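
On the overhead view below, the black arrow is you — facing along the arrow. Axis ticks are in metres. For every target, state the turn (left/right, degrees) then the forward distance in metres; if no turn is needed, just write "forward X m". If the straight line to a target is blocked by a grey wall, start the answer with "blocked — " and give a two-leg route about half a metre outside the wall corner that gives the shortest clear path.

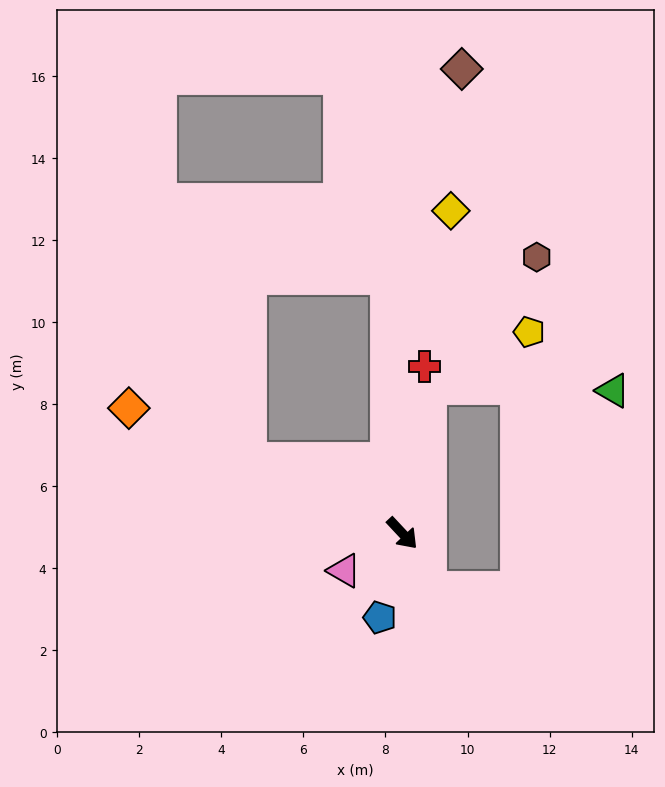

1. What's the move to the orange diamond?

turn right 158°, forward 7.3 m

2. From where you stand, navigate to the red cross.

turn left 129°, forward 4.1 m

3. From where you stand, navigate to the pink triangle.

turn right 100°, forward 1.7 m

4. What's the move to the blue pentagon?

turn right 58°, forward 2.1 m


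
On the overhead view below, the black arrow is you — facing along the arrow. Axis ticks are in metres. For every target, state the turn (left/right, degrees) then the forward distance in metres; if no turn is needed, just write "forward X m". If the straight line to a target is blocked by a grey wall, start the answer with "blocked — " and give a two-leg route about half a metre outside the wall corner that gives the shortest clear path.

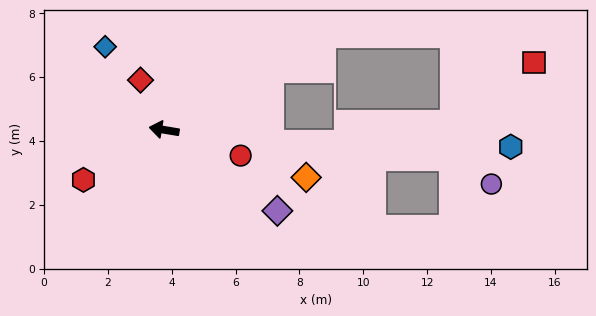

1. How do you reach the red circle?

turn left 171°, forward 2.5 m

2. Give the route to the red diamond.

turn right 55°, forward 1.7 m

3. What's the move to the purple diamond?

turn left 154°, forward 4.4 m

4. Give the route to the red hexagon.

turn left 41°, forward 3.0 m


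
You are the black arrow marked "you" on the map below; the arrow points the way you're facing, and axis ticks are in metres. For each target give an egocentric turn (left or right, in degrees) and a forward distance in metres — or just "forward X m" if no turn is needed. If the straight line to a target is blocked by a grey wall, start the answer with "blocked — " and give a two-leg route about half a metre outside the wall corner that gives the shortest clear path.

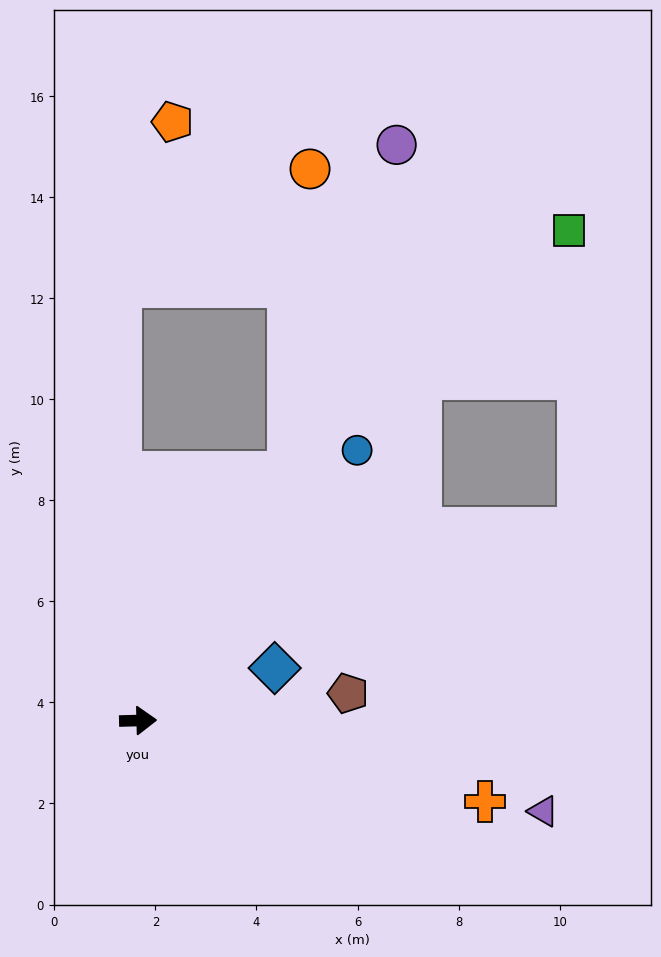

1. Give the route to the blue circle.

turn left 49°, forward 6.9 m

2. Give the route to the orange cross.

turn right 15°, forward 7.1 m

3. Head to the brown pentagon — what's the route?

turn left 6°, forward 4.2 m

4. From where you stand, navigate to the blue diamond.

turn left 19°, forward 2.9 m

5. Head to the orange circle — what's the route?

blocked — turn left 57°, forward 5.7 m, then turn left 27°, forward 6.0 m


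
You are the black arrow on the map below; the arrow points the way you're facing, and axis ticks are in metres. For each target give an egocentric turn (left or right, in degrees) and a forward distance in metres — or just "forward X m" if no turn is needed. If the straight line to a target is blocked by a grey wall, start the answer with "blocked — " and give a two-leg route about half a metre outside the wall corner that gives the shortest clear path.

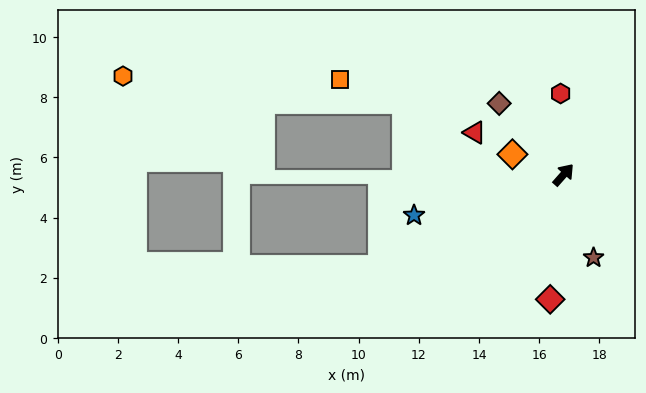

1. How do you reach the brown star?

turn right 119°, forward 2.9 m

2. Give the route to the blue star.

turn left 147°, forward 5.2 m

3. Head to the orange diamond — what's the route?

turn left 110°, forward 1.8 m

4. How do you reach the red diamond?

turn right 145°, forward 4.2 m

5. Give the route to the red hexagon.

turn left 44°, forward 2.7 m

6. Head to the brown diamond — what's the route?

turn left 84°, forward 3.2 m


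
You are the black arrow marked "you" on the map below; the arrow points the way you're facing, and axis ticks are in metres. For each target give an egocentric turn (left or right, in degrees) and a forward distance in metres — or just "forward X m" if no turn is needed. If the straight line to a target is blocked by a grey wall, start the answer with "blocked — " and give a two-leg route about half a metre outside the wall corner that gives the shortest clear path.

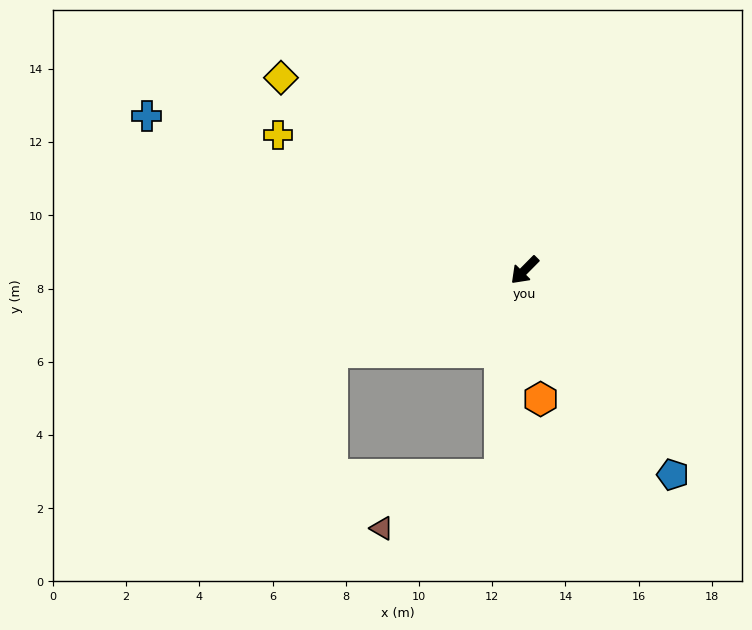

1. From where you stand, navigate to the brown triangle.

blocked — turn left 38°, forward 5.6 m, then turn right 59°, forward 3.5 m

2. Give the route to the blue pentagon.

turn left 81°, forward 6.9 m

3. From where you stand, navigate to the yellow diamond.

turn right 84°, forward 8.5 m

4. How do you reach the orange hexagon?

turn left 52°, forward 3.5 m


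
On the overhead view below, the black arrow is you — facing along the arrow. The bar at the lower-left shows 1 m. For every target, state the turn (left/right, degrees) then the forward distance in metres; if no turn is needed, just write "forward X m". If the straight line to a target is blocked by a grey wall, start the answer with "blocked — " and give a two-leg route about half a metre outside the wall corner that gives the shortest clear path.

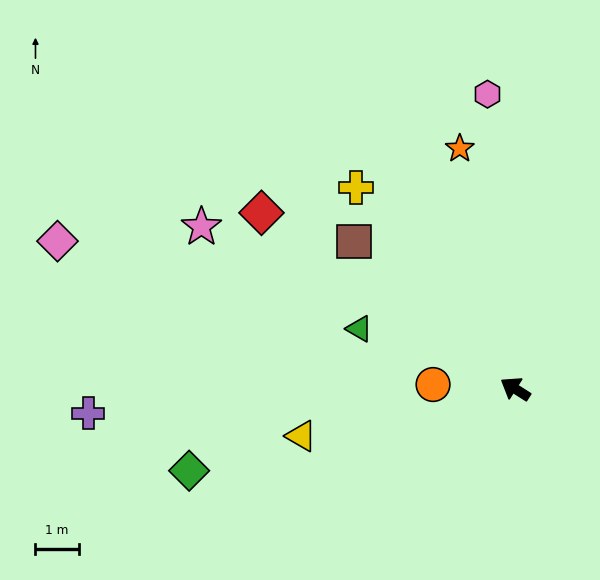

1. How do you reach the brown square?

turn right 10°, forward 5.1 m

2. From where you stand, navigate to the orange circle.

turn left 29°, forward 1.9 m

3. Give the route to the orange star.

turn right 45°, forward 5.7 m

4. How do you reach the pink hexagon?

turn right 52°, forward 6.9 m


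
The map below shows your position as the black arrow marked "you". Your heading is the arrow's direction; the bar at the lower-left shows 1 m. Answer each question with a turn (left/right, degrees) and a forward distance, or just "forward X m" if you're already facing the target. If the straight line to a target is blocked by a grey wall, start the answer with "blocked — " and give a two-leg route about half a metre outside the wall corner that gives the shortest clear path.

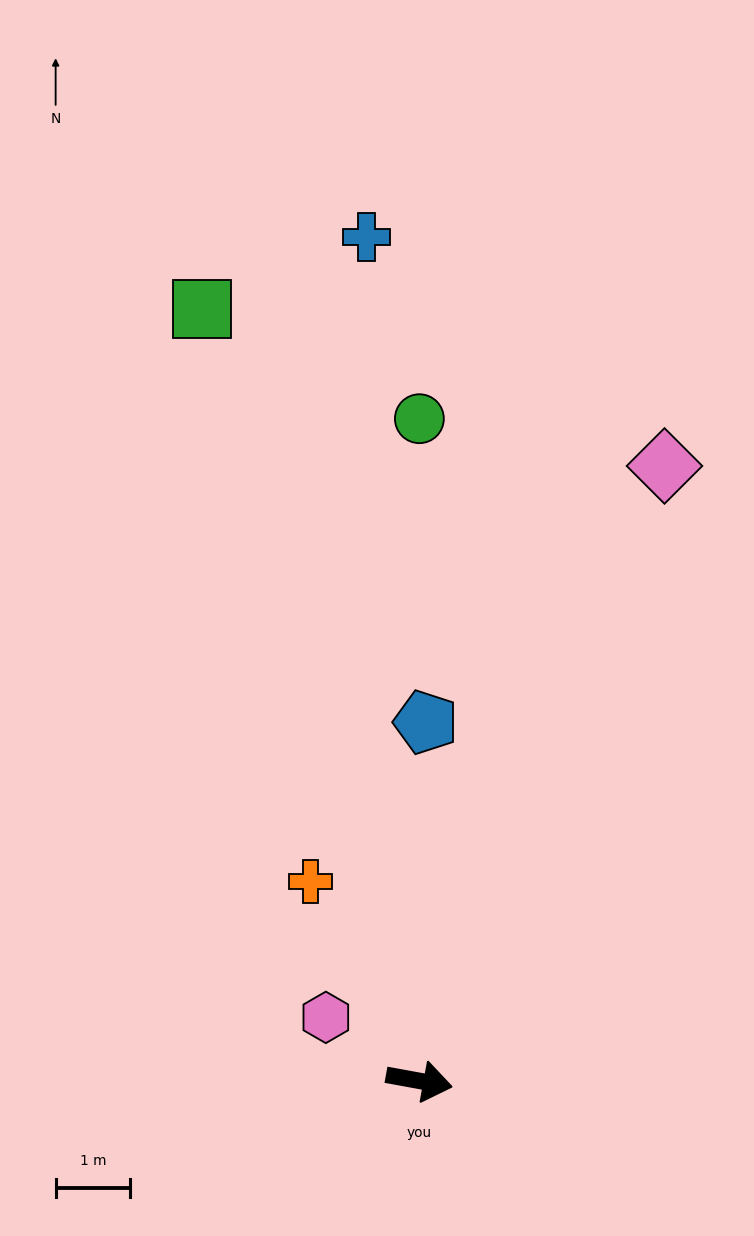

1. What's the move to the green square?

turn left 116°, forward 10.8 m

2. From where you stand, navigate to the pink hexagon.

turn left 156°, forward 1.5 m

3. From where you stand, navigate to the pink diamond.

turn left 79°, forward 8.9 m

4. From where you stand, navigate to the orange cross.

turn left 129°, forward 3.1 m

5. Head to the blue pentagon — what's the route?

turn left 99°, forward 4.8 m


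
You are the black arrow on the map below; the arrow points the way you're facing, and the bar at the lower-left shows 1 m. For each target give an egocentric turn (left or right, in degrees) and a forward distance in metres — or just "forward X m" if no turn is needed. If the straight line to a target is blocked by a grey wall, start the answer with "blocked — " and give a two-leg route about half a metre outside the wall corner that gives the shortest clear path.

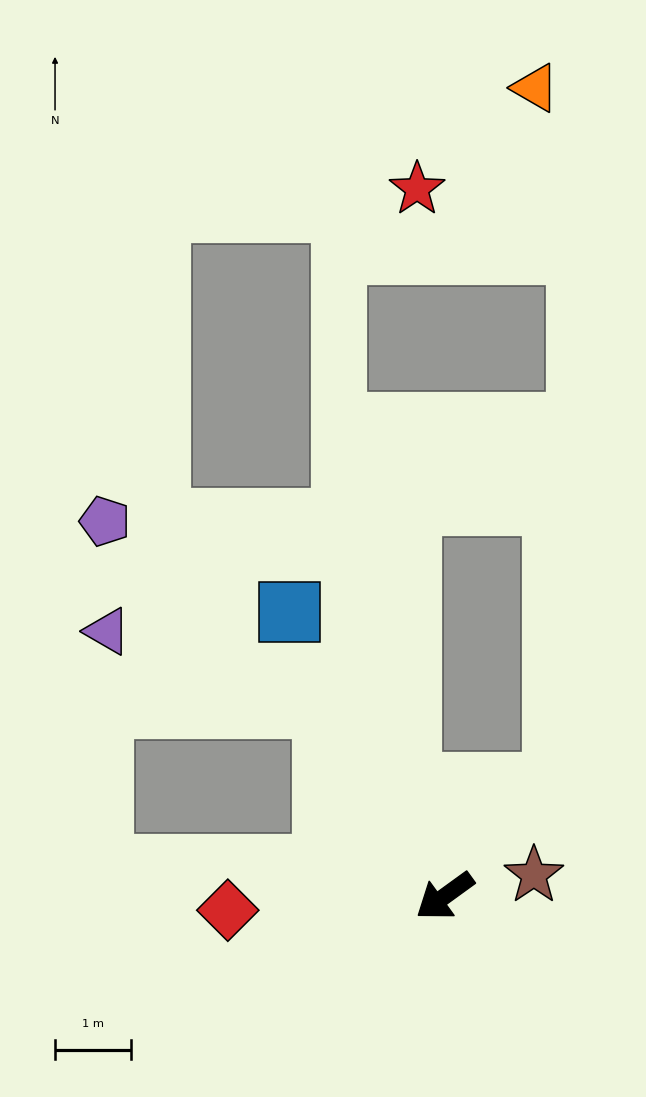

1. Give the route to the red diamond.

turn right 32°, forward 2.8 m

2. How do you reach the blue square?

turn right 97°, forward 4.2 m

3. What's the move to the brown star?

turn left 157°, forward 1.2 m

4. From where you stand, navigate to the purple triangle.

blocked — turn right 94°, forward 2.9 m, then turn left 39°, forward 3.0 m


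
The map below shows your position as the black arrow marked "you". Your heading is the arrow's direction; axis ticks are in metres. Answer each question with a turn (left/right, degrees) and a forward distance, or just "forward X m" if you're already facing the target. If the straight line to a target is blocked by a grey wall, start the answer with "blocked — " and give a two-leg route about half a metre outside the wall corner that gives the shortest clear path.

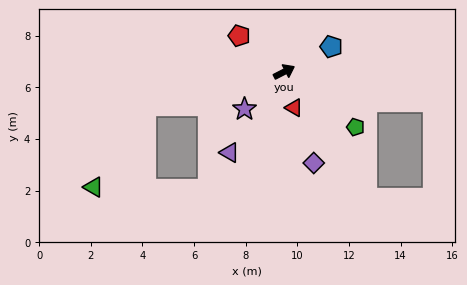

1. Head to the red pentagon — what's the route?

turn left 114°, forward 2.2 m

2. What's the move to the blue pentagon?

forward 2.1 m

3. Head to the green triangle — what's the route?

blocked — turn left 166°, forward 5.5 m, then turn left 45°, forward 3.7 m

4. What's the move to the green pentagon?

turn right 65°, forward 3.5 m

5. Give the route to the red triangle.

turn right 102°, forward 1.4 m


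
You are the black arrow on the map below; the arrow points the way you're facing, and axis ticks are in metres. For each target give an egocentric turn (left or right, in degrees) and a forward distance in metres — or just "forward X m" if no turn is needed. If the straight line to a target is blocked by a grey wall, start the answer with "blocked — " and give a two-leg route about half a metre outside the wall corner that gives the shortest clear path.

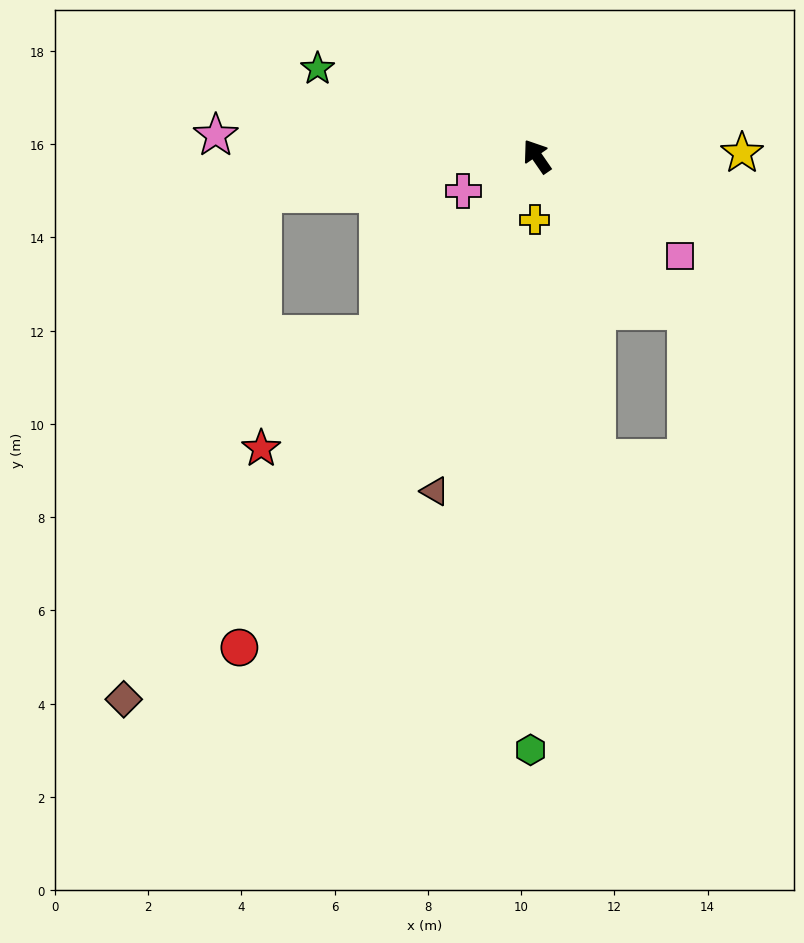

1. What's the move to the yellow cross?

turn left 144°, forward 1.4 m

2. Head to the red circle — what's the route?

turn left 114°, forward 12.3 m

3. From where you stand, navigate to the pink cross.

turn left 81°, forward 1.7 m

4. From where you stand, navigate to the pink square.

turn right 159°, forward 3.7 m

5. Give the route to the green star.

turn left 34°, forward 5.1 m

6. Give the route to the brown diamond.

turn left 108°, forward 14.6 m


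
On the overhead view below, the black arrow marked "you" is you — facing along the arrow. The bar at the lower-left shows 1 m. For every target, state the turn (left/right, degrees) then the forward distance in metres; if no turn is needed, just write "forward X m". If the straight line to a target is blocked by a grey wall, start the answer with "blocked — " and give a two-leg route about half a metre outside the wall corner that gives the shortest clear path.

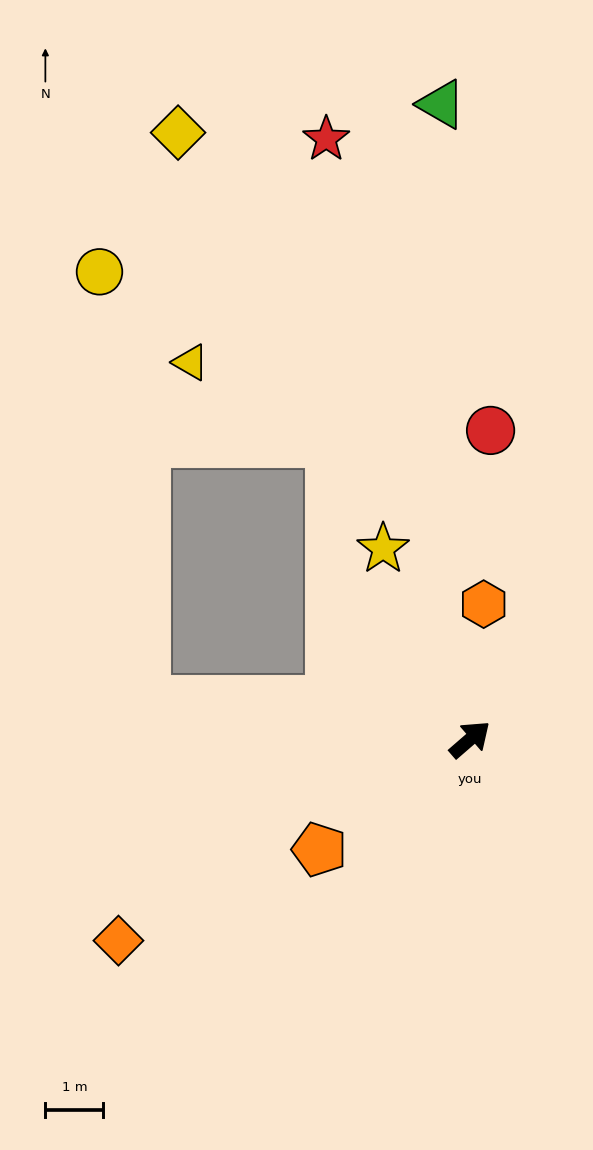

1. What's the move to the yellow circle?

blocked — turn left 132°, forward 5.6 m, then turn right 77°, forward 7.4 m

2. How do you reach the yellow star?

turn left 74°, forward 3.6 m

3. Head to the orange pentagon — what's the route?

turn left 175°, forward 3.2 m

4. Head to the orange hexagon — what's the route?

turn left 43°, forward 2.3 m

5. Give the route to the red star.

turn left 63°, forward 10.6 m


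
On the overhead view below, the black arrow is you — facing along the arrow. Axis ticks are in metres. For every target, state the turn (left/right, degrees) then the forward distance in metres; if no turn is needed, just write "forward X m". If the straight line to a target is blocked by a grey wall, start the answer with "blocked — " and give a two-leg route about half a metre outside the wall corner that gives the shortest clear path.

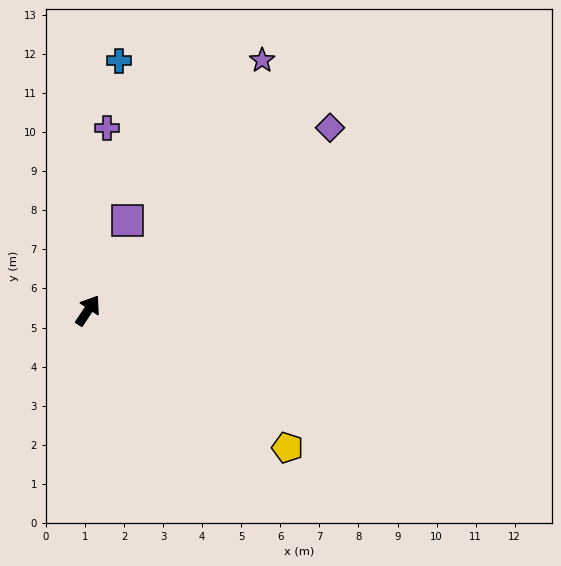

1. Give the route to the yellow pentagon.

turn right 91°, forward 6.2 m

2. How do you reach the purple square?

turn left 10°, forward 2.5 m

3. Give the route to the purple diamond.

turn right 19°, forward 7.8 m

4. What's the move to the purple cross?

turn left 28°, forward 4.7 m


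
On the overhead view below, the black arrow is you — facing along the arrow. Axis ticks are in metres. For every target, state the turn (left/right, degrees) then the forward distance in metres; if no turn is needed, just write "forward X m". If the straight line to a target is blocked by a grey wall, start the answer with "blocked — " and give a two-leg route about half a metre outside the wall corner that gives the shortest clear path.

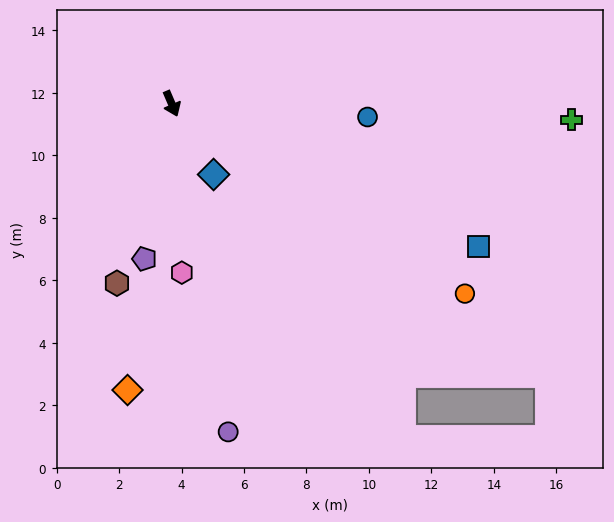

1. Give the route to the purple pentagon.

turn right 33°, forward 5.0 m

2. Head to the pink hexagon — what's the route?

turn right 20°, forward 5.4 m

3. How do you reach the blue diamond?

turn left 7°, forward 2.6 m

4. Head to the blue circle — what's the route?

turn left 63°, forward 6.3 m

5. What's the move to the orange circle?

turn left 34°, forward 11.2 m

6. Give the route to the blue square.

turn left 42°, forward 10.8 m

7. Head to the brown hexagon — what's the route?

turn right 40°, forward 6.0 m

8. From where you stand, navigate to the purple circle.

turn right 13°, forward 10.7 m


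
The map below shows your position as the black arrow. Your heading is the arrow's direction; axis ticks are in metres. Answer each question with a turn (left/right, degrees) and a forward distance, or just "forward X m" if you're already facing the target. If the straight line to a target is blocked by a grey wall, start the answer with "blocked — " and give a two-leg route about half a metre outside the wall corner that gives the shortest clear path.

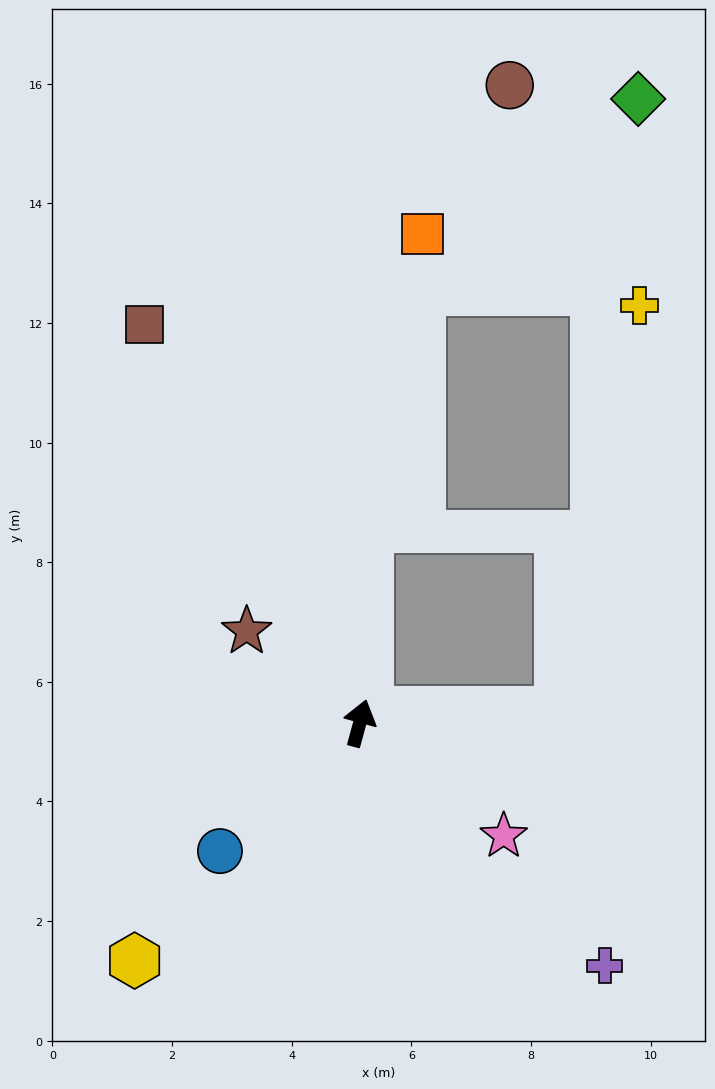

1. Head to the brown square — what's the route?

turn left 44°, forward 7.6 m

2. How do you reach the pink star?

turn right 113°, forward 3.1 m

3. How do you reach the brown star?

turn left 66°, forward 2.4 m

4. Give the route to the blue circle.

turn left 148°, forward 3.2 m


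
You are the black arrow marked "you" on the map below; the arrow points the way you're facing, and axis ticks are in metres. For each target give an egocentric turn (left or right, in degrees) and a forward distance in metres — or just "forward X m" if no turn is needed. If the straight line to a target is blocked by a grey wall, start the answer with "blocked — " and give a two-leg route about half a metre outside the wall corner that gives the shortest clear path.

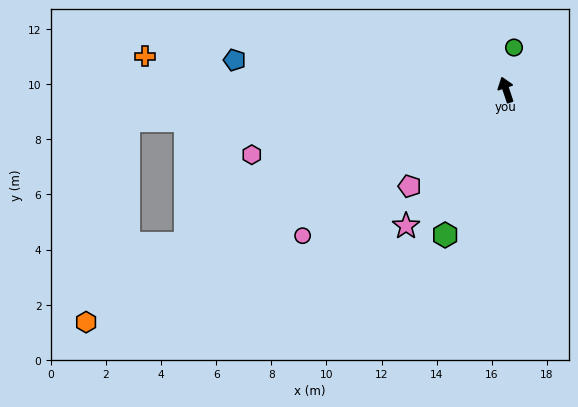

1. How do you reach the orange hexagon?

turn left 100°, forward 17.4 m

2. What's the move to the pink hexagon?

turn left 86°, forward 9.5 m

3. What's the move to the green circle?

turn right 29°, forward 1.6 m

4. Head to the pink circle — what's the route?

turn left 107°, forward 9.1 m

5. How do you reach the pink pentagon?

turn left 116°, forward 4.9 m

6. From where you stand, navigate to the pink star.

turn left 125°, forward 6.1 m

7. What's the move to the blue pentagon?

turn left 65°, forward 9.9 m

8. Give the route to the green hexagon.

turn left 139°, forward 5.7 m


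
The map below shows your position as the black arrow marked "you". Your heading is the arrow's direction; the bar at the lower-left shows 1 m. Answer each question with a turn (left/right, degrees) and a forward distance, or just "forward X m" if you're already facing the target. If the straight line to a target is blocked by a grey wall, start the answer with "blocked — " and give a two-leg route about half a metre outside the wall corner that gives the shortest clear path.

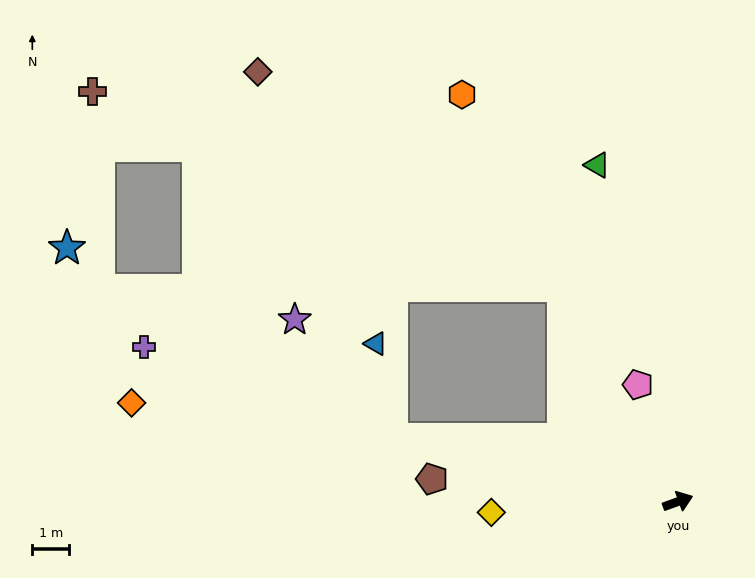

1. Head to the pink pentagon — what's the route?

turn left 89°, forward 3.3 m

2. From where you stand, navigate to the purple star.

blocked — turn left 148°, forward 7.9 m, then turn right 38°, forward 4.2 m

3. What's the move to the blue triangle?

blocked — turn left 148°, forward 7.9 m, then turn right 68°, forward 2.6 m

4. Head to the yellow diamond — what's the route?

turn left 163°, forward 5.1 m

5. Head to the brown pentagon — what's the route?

turn left 155°, forward 6.7 m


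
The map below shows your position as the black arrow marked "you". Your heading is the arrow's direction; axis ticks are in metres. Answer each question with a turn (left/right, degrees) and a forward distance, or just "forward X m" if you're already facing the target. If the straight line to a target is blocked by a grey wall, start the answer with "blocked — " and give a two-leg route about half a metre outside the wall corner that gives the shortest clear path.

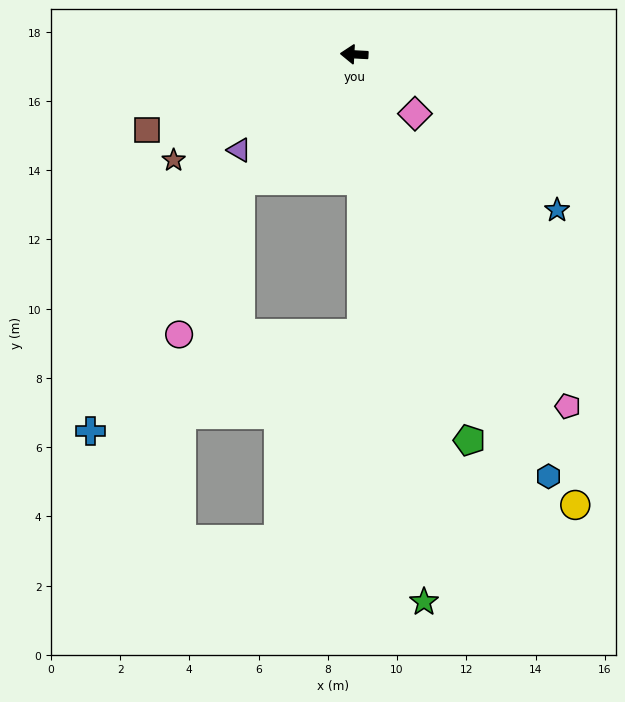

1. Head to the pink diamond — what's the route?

turn left 139°, forward 2.5 m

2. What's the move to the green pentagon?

turn left 110°, forward 11.6 m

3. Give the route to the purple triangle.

turn left 43°, forward 4.3 m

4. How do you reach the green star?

turn left 100°, forward 15.9 m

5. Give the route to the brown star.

turn left 33°, forward 6.0 m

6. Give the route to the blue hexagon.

turn left 118°, forward 13.4 m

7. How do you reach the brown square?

turn left 23°, forward 6.4 m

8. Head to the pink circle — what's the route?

blocked — turn left 51°, forward 4.9 m, then turn left 20°, forward 4.8 m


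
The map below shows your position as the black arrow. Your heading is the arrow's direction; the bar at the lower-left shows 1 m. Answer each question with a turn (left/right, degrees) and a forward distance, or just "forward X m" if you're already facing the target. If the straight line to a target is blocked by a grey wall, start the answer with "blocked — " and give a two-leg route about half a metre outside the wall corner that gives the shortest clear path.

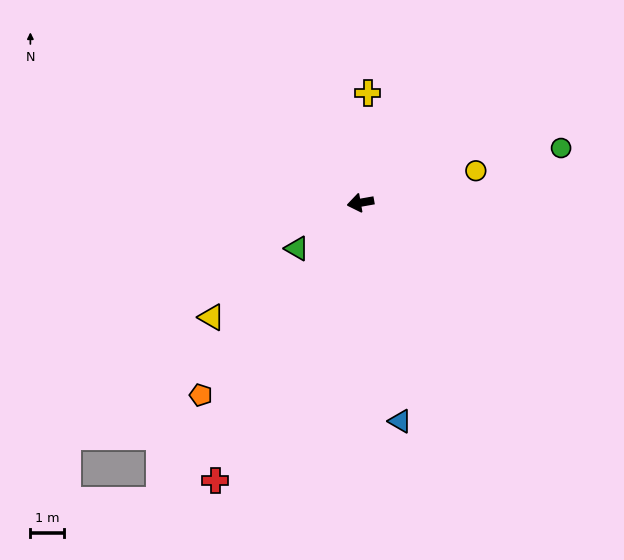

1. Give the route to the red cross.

turn left 52°, forward 9.3 m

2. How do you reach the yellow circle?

turn right 175°, forward 3.6 m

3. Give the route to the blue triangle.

turn left 90°, forward 6.6 m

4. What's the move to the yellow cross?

turn right 104°, forward 3.3 m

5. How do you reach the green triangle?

turn left 26°, forward 2.3 m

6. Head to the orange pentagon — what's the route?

turn left 40°, forward 7.4 m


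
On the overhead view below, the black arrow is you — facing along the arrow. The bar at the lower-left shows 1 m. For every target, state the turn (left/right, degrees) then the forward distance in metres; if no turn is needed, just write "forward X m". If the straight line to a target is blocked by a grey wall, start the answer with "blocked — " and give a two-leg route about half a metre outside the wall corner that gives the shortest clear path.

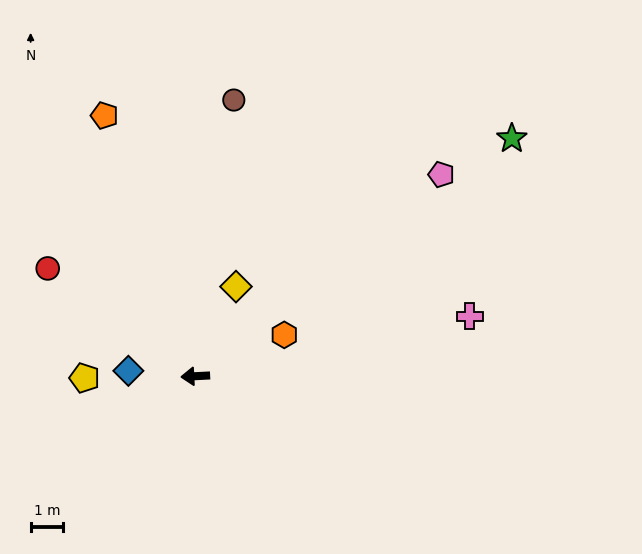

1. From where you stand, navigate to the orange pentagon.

turn right 74°, forward 8.4 m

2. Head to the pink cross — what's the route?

turn right 171°, forward 8.6 m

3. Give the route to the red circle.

turn right 39°, forward 5.6 m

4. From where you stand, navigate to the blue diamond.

turn right 8°, forward 2.1 m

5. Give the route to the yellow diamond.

turn right 117°, forward 3.0 m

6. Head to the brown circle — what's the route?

turn right 101°, forward 8.5 m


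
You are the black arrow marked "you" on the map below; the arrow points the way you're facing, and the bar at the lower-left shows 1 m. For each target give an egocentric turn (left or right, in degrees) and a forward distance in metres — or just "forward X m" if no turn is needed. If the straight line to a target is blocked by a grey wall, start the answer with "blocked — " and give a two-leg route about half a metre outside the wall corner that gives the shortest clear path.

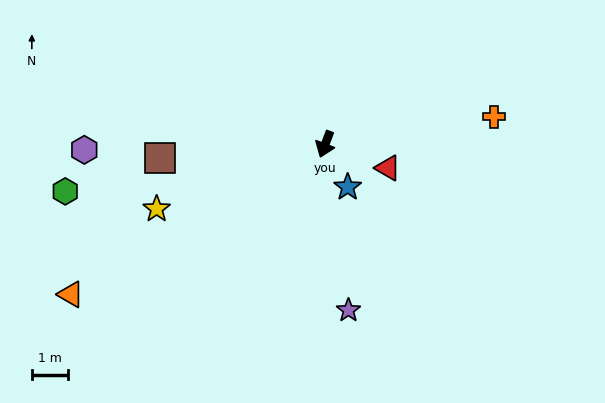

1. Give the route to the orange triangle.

turn right 39°, forward 8.1 m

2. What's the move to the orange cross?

turn left 120°, forward 4.7 m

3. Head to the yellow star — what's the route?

turn right 48°, forward 5.0 m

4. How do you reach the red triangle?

turn left 90°, forward 1.8 m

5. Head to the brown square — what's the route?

turn right 64°, forward 4.5 m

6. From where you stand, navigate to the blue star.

turn left 48°, forward 1.3 m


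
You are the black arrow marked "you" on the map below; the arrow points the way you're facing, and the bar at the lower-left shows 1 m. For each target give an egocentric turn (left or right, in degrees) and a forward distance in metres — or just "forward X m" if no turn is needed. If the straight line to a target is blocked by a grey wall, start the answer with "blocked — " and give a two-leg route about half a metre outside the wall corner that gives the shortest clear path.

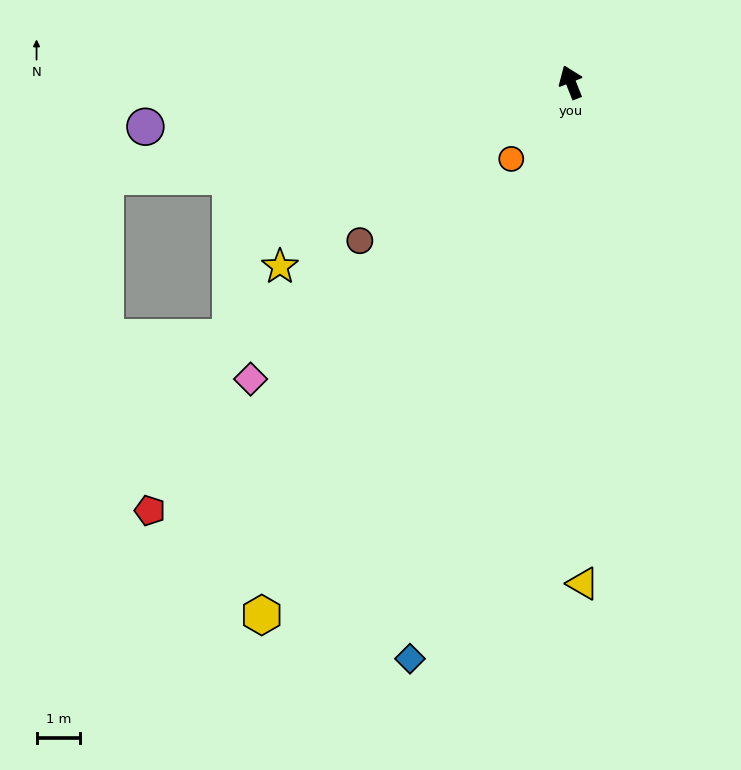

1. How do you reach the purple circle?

turn left 74°, forward 9.8 m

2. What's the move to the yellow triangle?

turn left 160°, forward 11.5 m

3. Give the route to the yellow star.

turn left 101°, forward 7.9 m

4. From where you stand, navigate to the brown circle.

turn left 105°, forward 6.1 m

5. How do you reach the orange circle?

turn left 120°, forward 2.2 m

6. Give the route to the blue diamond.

turn left 143°, forward 13.8 m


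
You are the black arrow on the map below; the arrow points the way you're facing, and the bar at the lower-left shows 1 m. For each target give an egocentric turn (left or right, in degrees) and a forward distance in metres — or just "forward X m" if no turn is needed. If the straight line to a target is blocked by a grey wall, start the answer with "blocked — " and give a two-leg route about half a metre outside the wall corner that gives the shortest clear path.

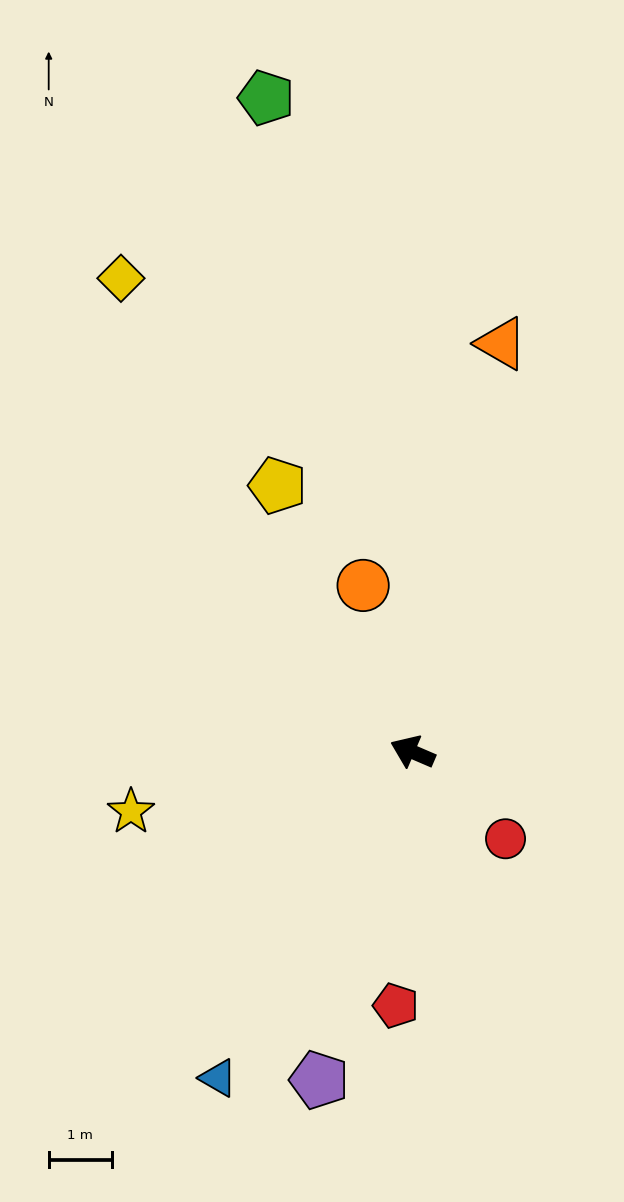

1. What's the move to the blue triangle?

turn left 82°, forward 6.0 m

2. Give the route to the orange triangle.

turn right 79°, forward 6.6 m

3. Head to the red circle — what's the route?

turn left 160°, forward 2.0 m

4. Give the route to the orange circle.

turn right 50°, forward 2.7 m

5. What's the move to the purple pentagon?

turn left 97°, forward 5.4 m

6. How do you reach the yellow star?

turn left 35°, forward 4.5 m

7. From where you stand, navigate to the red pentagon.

turn left 109°, forward 4.0 m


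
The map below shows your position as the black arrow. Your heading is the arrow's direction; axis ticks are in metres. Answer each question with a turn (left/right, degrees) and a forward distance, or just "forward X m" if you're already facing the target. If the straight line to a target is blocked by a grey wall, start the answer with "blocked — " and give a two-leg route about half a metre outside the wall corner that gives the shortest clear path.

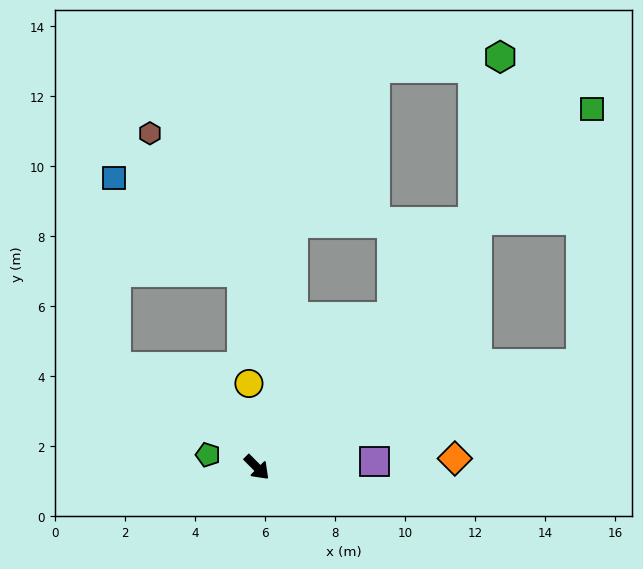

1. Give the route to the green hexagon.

blocked — turn left 94°, forward 9.3 m, then turn left 32°, forward 4.8 m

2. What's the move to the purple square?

turn left 48°, forward 3.4 m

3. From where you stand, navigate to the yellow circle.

turn left 141°, forward 2.4 m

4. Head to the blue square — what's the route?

blocked — turn right 170°, forward 4.9 m, then turn right 54°, forward 5.4 m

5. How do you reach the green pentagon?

turn right 149°, forward 1.4 m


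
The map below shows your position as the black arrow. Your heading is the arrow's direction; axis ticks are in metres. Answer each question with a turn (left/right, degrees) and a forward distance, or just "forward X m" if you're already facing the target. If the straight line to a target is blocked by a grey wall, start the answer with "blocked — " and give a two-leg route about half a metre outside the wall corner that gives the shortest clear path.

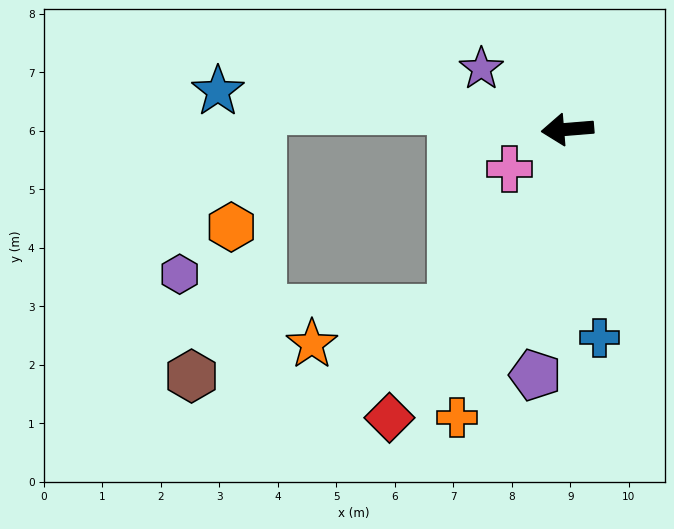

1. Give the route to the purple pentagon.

turn left 78°, forward 4.2 m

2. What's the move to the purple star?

turn right 40°, forward 1.8 m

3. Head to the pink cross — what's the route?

turn left 30°, forward 1.2 m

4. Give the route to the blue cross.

turn left 94°, forward 3.6 m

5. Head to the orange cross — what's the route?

turn left 64°, forward 5.3 m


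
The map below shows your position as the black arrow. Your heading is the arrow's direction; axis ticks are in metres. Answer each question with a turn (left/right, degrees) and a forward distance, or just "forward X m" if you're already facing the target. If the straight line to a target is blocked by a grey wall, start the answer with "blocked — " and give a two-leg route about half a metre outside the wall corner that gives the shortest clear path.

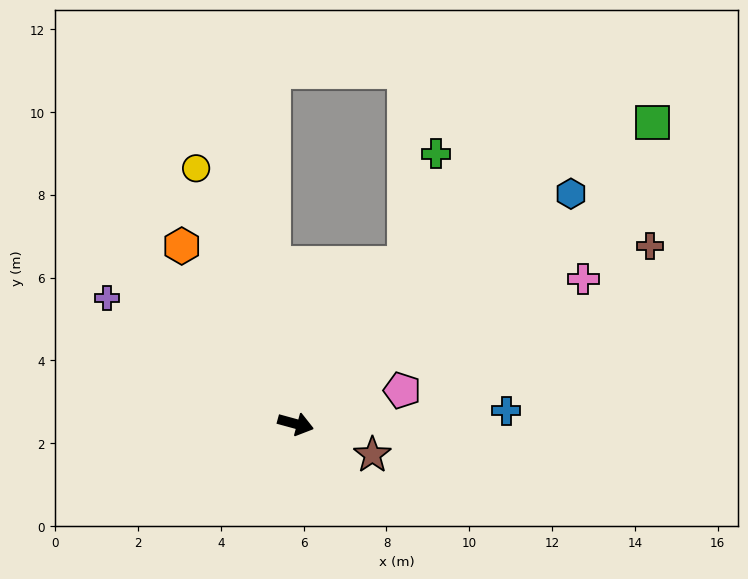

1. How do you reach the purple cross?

turn left 162°, forward 5.5 m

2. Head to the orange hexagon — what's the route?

turn left 138°, forward 5.1 m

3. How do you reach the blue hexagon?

turn left 55°, forward 8.7 m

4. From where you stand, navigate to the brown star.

turn right 7°, forward 2.0 m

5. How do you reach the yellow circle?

turn left 127°, forward 6.6 m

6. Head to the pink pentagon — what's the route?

turn left 33°, forward 2.7 m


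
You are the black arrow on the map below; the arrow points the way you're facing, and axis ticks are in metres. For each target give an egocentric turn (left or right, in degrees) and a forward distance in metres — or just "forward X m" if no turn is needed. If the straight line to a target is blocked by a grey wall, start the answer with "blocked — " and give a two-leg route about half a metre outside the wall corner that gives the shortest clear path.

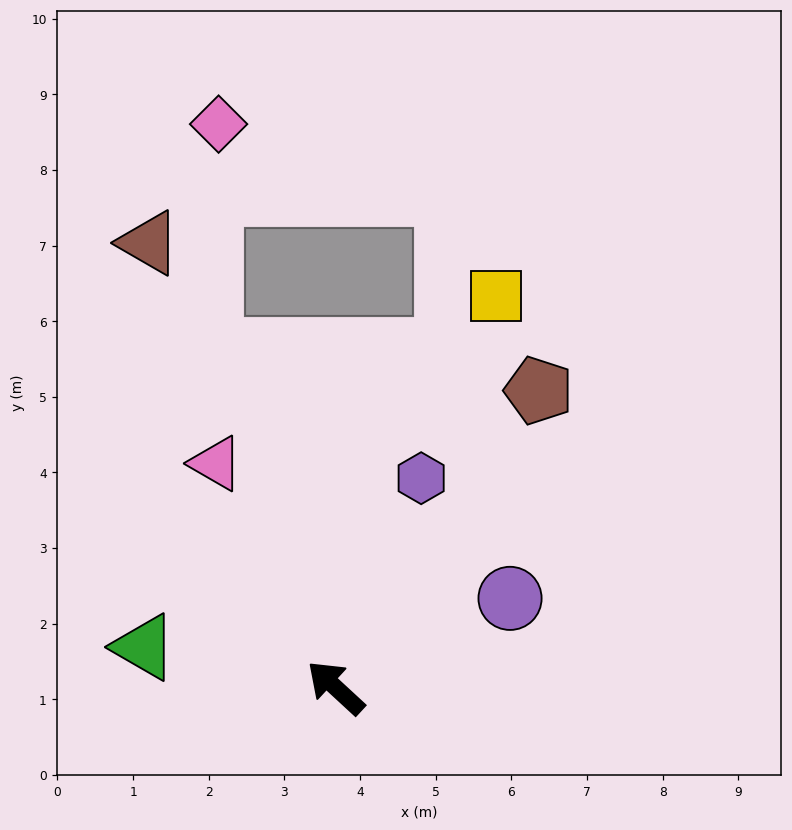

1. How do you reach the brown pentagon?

turn right 82°, forward 4.8 m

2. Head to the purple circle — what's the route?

turn right 110°, forward 2.6 m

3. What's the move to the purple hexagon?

turn right 70°, forward 3.0 m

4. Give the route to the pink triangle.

turn right 19°, forward 3.4 m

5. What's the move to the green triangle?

turn left 31°, forward 2.6 m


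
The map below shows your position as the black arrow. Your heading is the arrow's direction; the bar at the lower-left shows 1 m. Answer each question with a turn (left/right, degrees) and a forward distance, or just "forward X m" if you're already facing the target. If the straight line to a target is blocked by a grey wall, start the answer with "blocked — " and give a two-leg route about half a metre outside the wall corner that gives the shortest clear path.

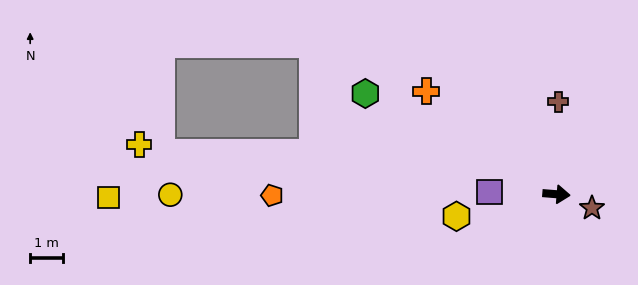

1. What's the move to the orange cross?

turn left 146°, forward 5.0 m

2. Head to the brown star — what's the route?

turn right 17°, forward 1.2 m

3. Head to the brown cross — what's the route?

turn left 93°, forward 2.8 m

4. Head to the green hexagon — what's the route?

turn left 157°, forward 6.5 m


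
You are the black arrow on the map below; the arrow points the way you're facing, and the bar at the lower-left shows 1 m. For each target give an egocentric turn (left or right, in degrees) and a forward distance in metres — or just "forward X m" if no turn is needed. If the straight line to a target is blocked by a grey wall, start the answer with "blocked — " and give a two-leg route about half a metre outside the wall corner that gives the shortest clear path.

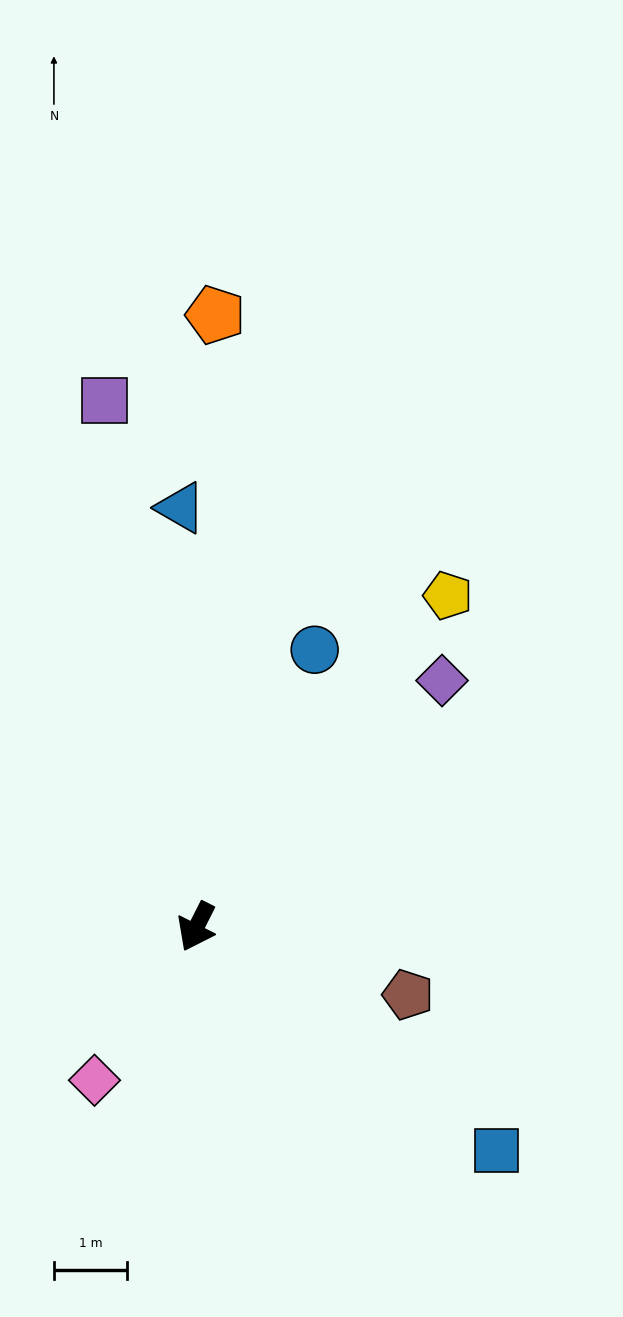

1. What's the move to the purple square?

turn right 143°, forward 7.3 m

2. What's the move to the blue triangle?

turn right 151°, forward 5.7 m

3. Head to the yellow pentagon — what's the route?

turn left 170°, forward 5.7 m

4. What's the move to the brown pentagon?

turn left 99°, forward 3.0 m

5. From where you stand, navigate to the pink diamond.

turn right 7°, forward 2.5 m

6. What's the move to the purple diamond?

turn left 162°, forward 4.7 m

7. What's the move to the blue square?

turn left 80°, forward 5.1 m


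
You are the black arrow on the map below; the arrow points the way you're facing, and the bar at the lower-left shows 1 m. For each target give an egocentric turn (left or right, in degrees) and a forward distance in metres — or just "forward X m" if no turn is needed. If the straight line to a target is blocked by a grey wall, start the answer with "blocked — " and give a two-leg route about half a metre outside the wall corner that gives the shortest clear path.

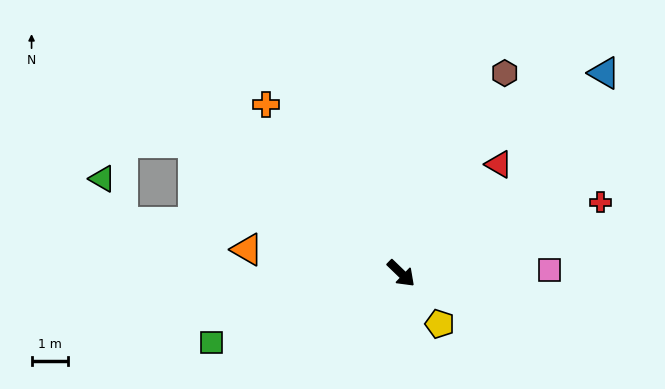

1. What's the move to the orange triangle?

turn right 145°, forward 4.3 m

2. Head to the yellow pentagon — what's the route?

turn right 9°, forward 1.8 m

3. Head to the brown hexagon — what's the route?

turn left 107°, forward 6.3 m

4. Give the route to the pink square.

turn left 45°, forward 4.1 m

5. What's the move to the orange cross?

turn left 173°, forward 6.0 m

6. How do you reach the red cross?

turn left 64°, forward 5.9 m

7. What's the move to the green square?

turn right 116°, forward 5.6 m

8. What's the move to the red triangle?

turn left 92°, forward 4.1 m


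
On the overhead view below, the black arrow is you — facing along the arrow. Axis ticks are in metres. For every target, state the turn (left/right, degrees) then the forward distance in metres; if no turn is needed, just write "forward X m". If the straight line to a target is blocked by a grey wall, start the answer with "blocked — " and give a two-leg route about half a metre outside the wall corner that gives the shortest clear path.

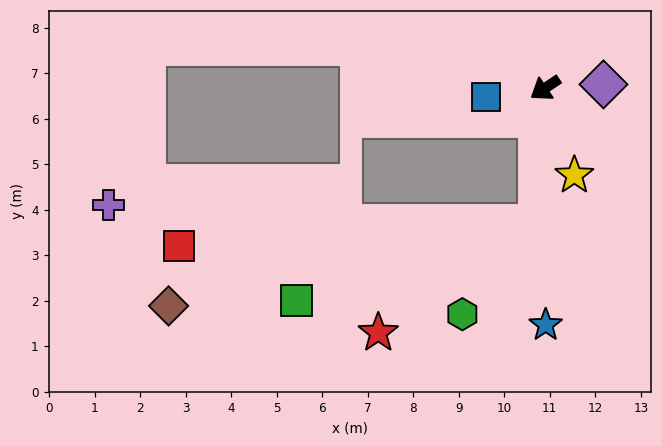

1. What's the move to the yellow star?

turn left 75°, forward 2.0 m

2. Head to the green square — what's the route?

blocked — turn left 53°, forward 3.0 m, then turn right 69°, forward 5.6 m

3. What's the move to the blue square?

turn right 25°, forward 1.3 m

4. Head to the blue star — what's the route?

turn left 56°, forward 5.2 m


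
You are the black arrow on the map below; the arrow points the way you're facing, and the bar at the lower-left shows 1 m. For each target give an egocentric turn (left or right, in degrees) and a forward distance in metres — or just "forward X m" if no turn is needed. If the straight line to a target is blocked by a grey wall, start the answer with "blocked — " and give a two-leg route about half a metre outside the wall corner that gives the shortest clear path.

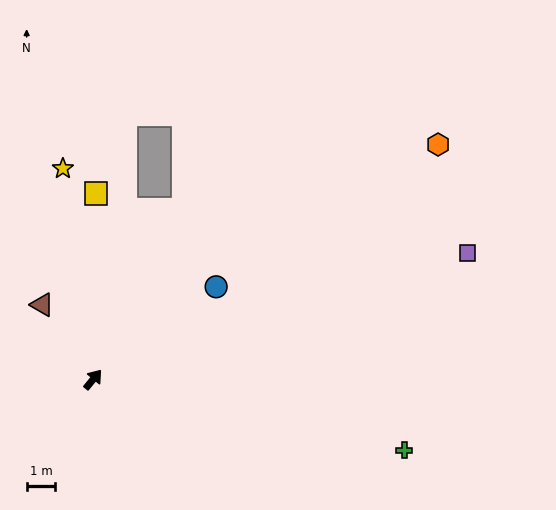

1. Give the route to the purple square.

turn right 32°, forward 13.8 m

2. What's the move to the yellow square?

turn left 38°, forward 6.5 m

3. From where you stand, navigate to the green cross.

turn right 63°, forward 11.1 m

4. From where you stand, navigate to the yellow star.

turn left 48°, forward 7.4 m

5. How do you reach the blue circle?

turn right 14°, forward 5.4 m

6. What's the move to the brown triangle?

turn left 74°, forward 3.1 m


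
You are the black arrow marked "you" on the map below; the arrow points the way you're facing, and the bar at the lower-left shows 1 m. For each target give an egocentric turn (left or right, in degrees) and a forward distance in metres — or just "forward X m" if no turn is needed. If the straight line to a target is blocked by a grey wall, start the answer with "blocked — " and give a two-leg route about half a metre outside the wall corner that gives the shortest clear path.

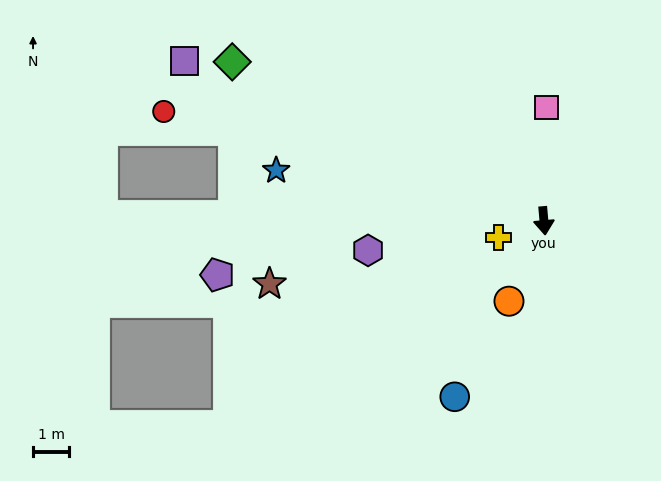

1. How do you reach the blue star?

turn right 106°, forward 7.5 m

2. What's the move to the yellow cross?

turn right 75°, forward 1.3 m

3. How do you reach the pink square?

turn left 174°, forward 3.1 m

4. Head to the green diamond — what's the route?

turn right 122°, forward 9.6 m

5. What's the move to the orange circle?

turn right 29°, forward 2.4 m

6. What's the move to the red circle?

turn right 111°, forward 10.9 m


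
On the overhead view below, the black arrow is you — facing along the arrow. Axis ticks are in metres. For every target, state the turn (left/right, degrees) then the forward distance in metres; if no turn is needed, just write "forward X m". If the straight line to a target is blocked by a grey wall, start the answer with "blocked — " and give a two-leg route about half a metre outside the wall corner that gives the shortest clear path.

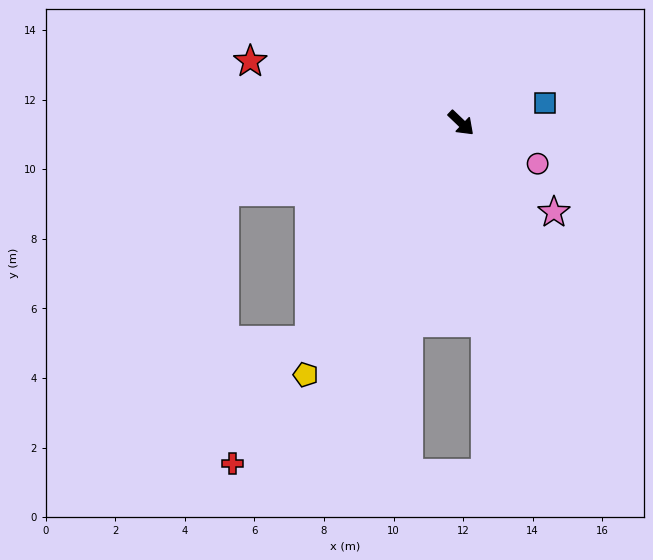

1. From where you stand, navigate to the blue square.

turn left 57°, forward 2.5 m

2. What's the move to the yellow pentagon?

turn right 78°, forward 8.5 m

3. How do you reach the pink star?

forward 3.7 m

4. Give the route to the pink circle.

turn left 16°, forward 2.5 m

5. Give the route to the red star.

turn right 153°, forward 6.3 m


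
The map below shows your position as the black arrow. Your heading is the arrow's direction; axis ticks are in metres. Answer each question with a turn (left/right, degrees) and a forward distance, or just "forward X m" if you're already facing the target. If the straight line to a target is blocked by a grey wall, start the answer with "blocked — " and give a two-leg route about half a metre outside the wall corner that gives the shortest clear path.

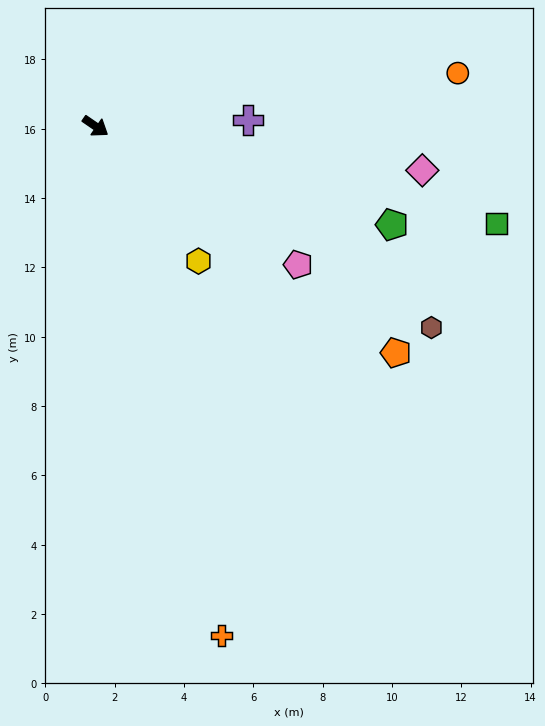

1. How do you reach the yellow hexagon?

turn right 18°, forward 4.9 m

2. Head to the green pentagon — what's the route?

turn left 16°, forward 9.0 m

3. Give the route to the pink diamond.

turn left 27°, forward 9.5 m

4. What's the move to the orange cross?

turn right 42°, forward 15.1 m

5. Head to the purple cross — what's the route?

turn left 37°, forward 4.4 m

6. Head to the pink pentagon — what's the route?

forward 7.1 m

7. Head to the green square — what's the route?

turn left 21°, forward 11.9 m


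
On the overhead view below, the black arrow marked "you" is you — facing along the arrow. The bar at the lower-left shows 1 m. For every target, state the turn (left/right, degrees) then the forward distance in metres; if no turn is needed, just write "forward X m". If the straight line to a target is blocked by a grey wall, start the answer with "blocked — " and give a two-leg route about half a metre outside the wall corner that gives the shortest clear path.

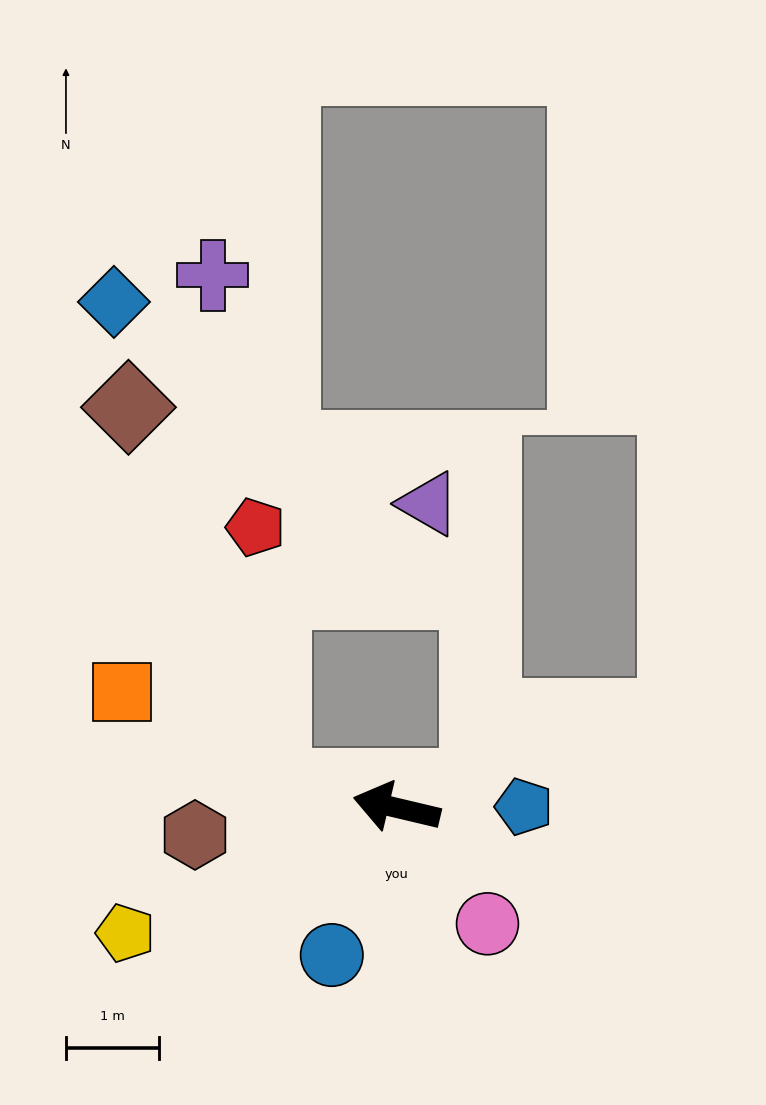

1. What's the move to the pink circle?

turn left 141°, forward 1.6 m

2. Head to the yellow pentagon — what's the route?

turn left 38°, forward 3.2 m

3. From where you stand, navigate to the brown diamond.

blocked — turn left 5°, forward 1.4 m, then turn right 61°, forward 4.4 m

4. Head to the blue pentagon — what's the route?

turn right 166°, forward 1.4 m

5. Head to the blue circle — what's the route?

turn left 80°, forward 1.7 m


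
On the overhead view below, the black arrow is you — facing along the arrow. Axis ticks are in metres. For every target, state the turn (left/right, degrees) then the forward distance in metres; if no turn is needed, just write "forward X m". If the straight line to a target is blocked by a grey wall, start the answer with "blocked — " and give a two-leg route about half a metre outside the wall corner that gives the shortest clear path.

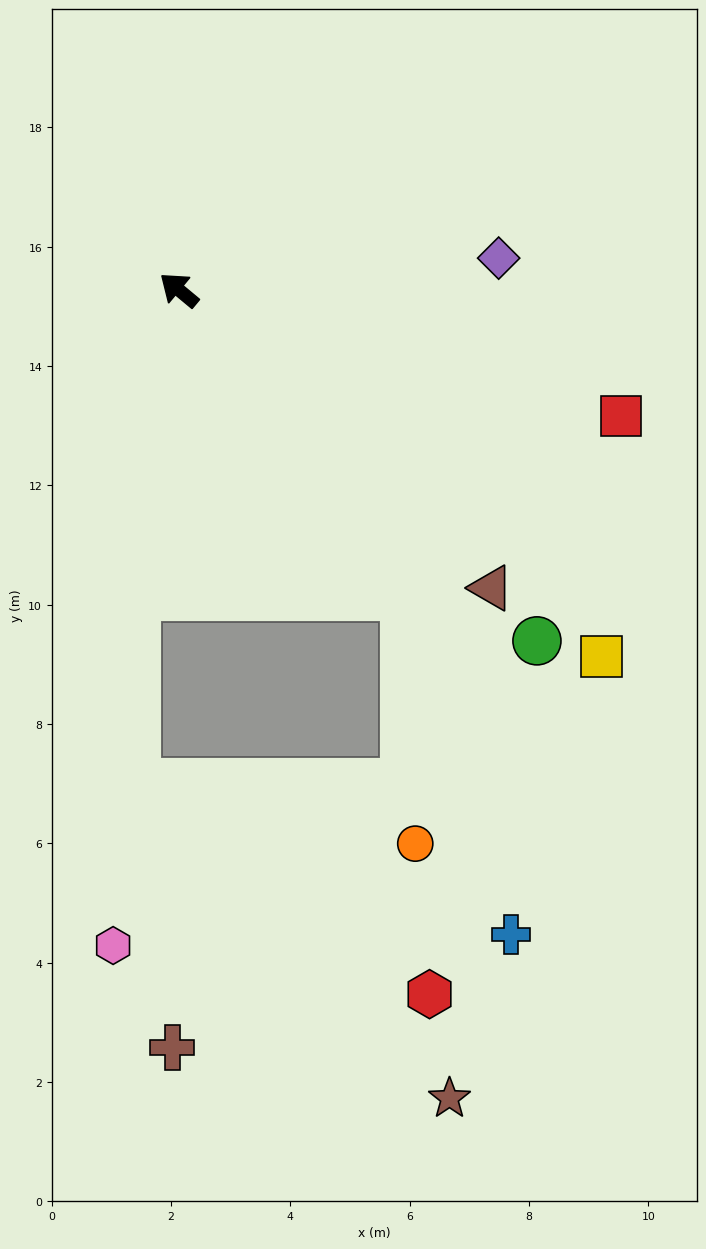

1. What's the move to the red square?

turn right 156°, forward 7.7 m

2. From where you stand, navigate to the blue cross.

blocked — turn left 166°, forward 6.4 m, then turn right 19°, forward 6.0 m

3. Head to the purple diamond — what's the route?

turn right 135°, forward 5.4 m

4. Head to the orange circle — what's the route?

blocked — turn left 166°, forward 6.4 m, then turn right 34°, forward 4.2 m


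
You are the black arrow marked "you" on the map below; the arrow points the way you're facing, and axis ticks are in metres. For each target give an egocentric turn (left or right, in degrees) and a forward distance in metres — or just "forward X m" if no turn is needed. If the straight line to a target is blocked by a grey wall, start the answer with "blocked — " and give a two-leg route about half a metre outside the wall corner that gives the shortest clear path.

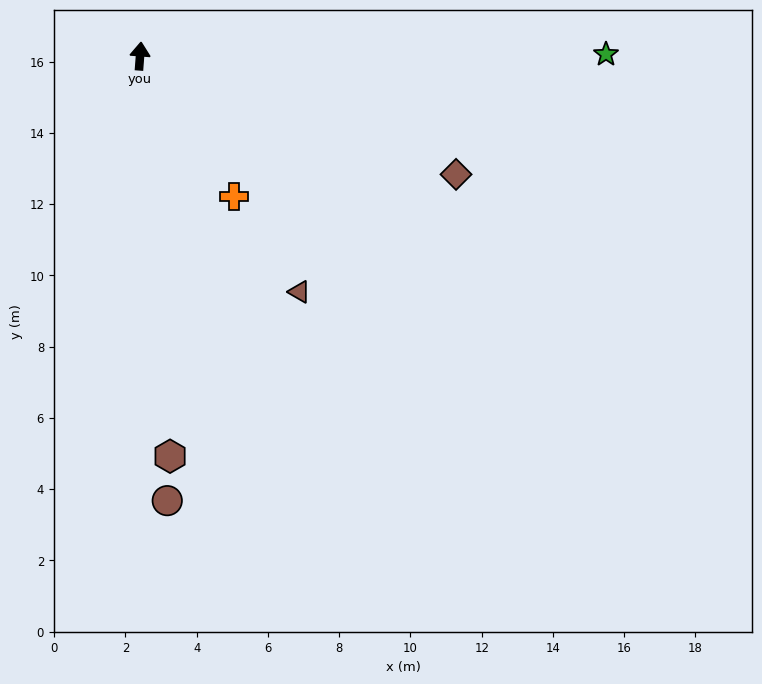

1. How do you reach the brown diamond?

turn right 106°, forward 9.5 m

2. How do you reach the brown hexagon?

turn right 171°, forward 11.3 m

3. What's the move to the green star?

turn right 85°, forward 13.1 m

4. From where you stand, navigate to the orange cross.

turn right 142°, forward 4.7 m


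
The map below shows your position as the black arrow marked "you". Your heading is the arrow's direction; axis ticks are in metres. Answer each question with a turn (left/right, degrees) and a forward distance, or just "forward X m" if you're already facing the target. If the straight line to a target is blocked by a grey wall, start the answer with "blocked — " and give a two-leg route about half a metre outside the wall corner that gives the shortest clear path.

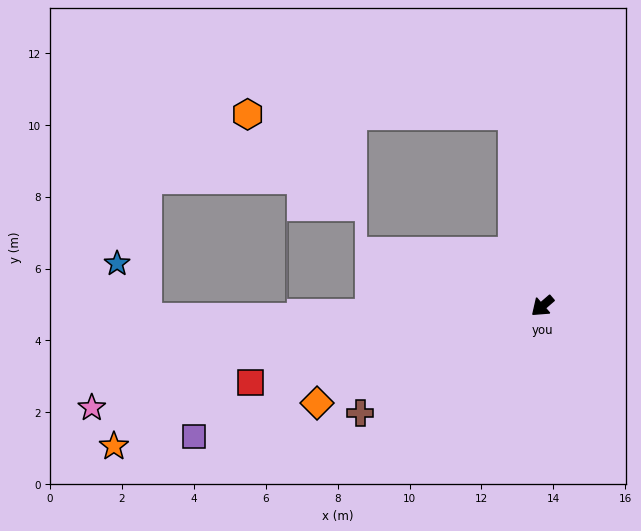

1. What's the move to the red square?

turn right 26°, forward 8.4 m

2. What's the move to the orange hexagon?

blocked — turn right 122°, forward 5.4 m, then turn left 81°, forward 7.4 m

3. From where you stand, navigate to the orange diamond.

turn right 18°, forward 6.8 m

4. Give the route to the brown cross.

turn right 10°, forward 5.9 m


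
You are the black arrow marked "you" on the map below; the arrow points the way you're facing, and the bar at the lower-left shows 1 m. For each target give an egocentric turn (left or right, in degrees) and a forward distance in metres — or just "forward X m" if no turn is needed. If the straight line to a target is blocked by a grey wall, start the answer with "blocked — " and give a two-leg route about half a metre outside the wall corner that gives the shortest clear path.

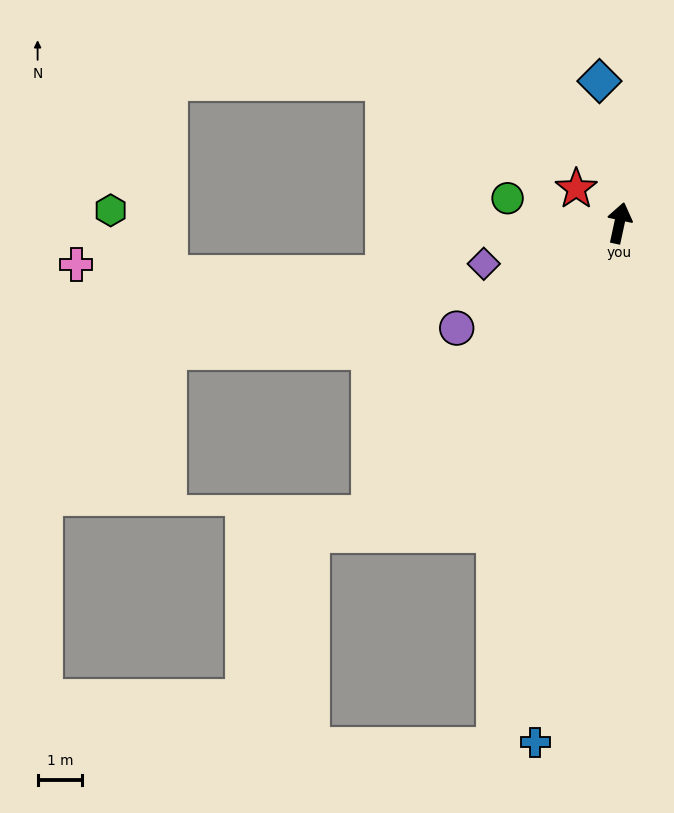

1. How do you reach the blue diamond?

turn left 20°, forward 3.2 m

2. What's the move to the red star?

turn left 64°, forward 1.2 m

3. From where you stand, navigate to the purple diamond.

turn left 119°, forward 3.2 m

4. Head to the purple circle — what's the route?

turn left 135°, forward 4.4 m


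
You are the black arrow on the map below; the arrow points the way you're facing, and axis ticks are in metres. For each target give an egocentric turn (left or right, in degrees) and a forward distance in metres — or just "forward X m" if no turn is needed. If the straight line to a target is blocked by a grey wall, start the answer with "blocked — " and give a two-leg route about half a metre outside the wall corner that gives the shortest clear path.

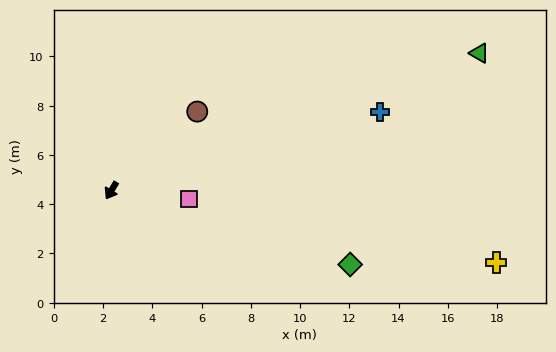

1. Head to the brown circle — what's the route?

turn left 164°, forward 4.7 m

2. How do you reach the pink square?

turn left 115°, forward 3.2 m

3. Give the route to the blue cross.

turn left 138°, forward 11.4 m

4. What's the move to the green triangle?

turn left 142°, forward 16.0 m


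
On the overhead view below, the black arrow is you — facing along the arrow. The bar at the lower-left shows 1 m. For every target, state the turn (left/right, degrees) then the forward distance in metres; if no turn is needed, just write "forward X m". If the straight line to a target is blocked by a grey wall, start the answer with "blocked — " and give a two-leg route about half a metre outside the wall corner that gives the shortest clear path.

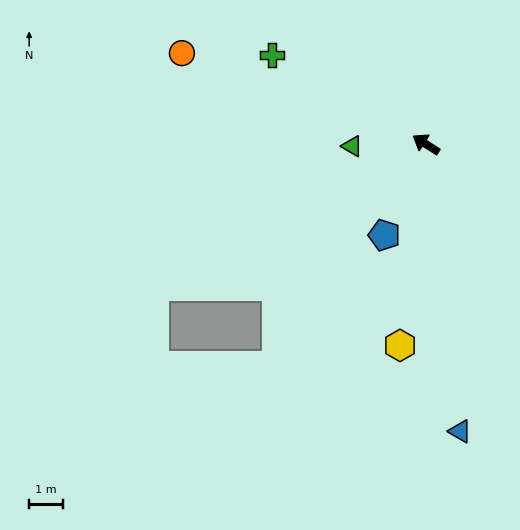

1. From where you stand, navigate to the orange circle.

turn left 12°, forward 7.7 m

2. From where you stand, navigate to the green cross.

turn left 2°, forward 5.3 m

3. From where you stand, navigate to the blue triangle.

turn left 129°, forward 8.6 m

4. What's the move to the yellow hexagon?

turn left 115°, forward 6.0 m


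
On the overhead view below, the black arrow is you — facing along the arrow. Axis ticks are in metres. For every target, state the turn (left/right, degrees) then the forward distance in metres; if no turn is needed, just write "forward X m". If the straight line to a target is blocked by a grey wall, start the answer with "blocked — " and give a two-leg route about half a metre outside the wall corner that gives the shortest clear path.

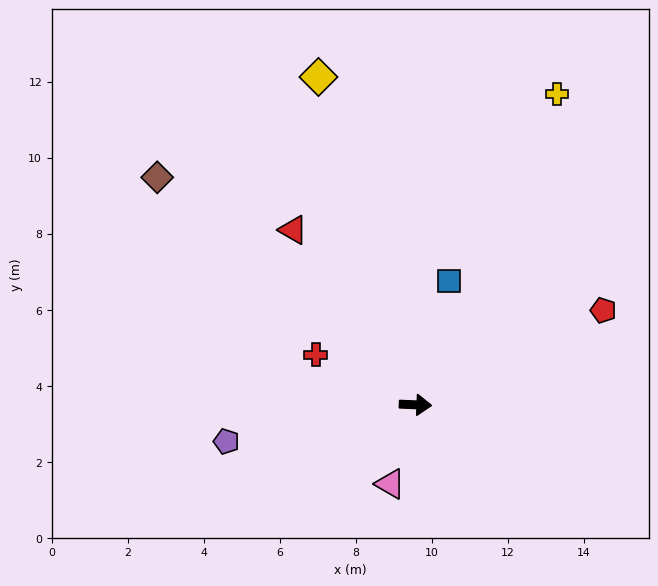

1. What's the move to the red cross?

turn left 156°, forward 2.9 m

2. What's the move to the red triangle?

turn left 127°, forward 5.6 m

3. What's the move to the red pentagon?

turn left 29°, forward 5.5 m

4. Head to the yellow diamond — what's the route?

turn left 109°, forward 9.0 m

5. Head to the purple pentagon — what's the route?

turn right 167°, forward 5.1 m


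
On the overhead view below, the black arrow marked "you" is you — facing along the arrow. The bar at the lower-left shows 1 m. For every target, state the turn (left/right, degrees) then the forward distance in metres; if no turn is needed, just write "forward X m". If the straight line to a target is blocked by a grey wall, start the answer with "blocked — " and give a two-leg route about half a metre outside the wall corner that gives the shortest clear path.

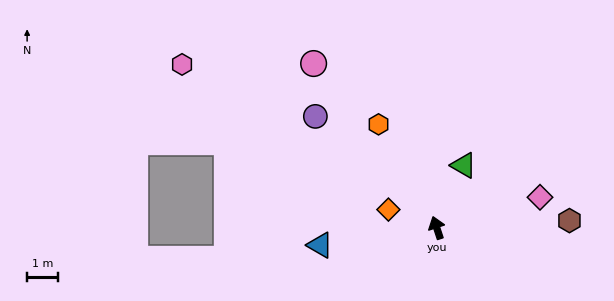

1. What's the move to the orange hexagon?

turn left 11°, forward 3.9 m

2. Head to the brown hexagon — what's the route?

turn right 105°, forward 4.4 m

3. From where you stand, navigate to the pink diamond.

turn right 92°, forward 3.5 m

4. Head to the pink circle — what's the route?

turn left 19°, forward 6.8 m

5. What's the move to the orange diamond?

turn left 51°, forward 1.7 m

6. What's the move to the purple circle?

turn left 29°, forward 5.4 m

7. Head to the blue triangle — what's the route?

turn left 80°, forward 3.9 m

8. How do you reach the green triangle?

turn right 42°, forward 2.2 m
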